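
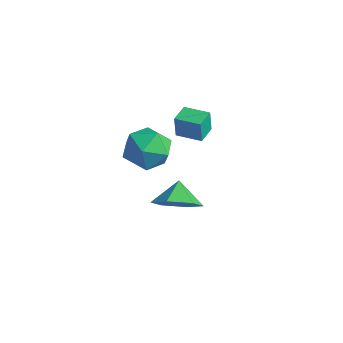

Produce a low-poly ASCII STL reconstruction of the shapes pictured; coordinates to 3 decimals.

solid 
facet normal 0.503 -0.585 -0.636
outer loop
vertex 3.78 -3.778 3.56
vertex 2.932 -3.838 2.944
vertex 3.635 -3.072 2.796
endloop
endfacet
facet normal 0.345 0.721 0.601
outer loop
vertex 3.78 -3.778 3.56
vertex 3.635 -3.072 2.796
vertex 2.368 -3.182 3.656
endloop
endfacet
facet normal 0.503 -0.585 -0.637
outer loop
vertex 3.635 -3.072 2.796
vertex 2.932 -3.838 2.944
vertex 2.787 -3.131 2.18
endloop
endfacet
facet normal -0.078 0.997 0.012
outer loop
vertex 3.635 -3.072 2.796
vertex 2.787 -3.131 2.18
vertex 2.368 -3.182 3.656
endloop
endfacet
facet normal 0.503 -0.585 -0.637
outer loop
vertex 2.787 -3.131 2.18
vertex 2.932 -3.838 2.944
vertex 2.084 -3.897 2.328
endloop
endfacet
facet normal -0.741 0.644 -0.188
outer loop
vertex 2.787 -3.131 2.18
vertex 2.084 -3.897 2.328
vertex 2.368 -3.182 3.656
endloop
endfacet
facet normal 0.503 -0.585 -0.636
outer loop
vertex 2.084 -3.897 2.328
vertex 2.932 -3.838 2.944
vertex 2.228 -4.603 3.091
endloop
endfacet
facet normal -0.980 0.017 0.200
outer loop
vertex 2.084 -3.897 2.328
vertex 2.228 -4.603 3.091
vertex 2.368 -3.182 3.656
endloop
endfacet
facet normal 0.503 -0.585 -0.637
outer loop
vertex 2.228 -4.603 3.091
vertex 2.932 -3.838 2.944
vertex 3.077 -4.544 3.707
endloop
endfacet
facet normal -0.555 -0.259 0.790
outer loop
vertex 2.228 -4.603 3.091
vertex 3.077 -4.544 3.707
vertex 2.368 -3.182 3.656
endloop
endfacet
facet normal 0.504 -0.584 -0.636
outer loop
vertex 3.077 -4.544 3.707
vertex 2.932 -3.838 2.944
vertex 3.78 -3.778 3.56
endloop
endfacet
facet normal 0.106 0.092 0.990
outer loop
vertex 3.077 -4.544 3.707
vertex 3.78 -3.778 3.56
vertex 2.368 -3.182 3.656
endloop
endfacet
facet normal -0.024 0.784 0.621
outer loop
vertex -1.659 0.269 1.421
vertex -2.73 -0.099 1.844
vertex -1.709 -0.482 2.367
endloop
endfacet
facet normal 0.647 0.580 0.495
outer loop
vertex -1.659 0.269 1.421
vertex -1.709 -0.482 2.367
vertex -0.887 -0.658 1.498
endloop
endfacet
facet normal 0.760 0.615 -0.209
outer loop
vertex -1.659 0.269 1.421
vertex -0.887 -0.658 1.498
vertex -1.4 -0.385 0.438
endloop
endfacet
facet normal 0.158 0.841 -0.518
outer loop
vertex -1.659 0.269 1.421
vertex -1.4 -0.385 0.438
vertex -2.539 -0.04 0.651
endloop
endfacet
facet normal -0.327 0.945 -0.006
outer loop
vertex -1.659 0.269 1.421
vertex -2.539 -0.04 0.651
vertex -2.73 -0.099 1.844
endloop
endfacet
facet normal 0.712 -0.102 0.694
outer loop
vertex -0.887 -0.658 1.498
vertex -1.709 -0.482 2.367
vertex -1.481 -1.6 1.969
endloop
endfacet
facet normal -0.375 0.227 0.899
outer loop
vertex -1.709 -0.482 2.367
vertex -2.73 -0.099 1.844
vertex -2.62 -1.255 2.182
endloop
endfacet
facet normal -0.865 0.488 -0.114
outer loop
vertex -2.73 -0.099 1.844
vertex -2.539 -0.04 0.651
vertex -3.133 -0.982 1.122
endloop
endfacet
facet normal -0.080 0.320 -0.944
outer loop
vertex -2.539 -0.04 0.651
vertex -1.4 -0.385 0.438
vertex -2.311 -1.158 0.253
endloop
endfacet
facet normal 0.895 -0.045 -0.445
outer loop
vertex -1.4 -0.385 0.438
vertex -0.887 -0.658 1.498
vertex -1.29 -1.541 0.776
endloop
endfacet
facet normal -0.158 -0.841 0.518
outer loop
vertex -2.361 -1.909 1.199
vertex -1.481 -1.6 1.969
vertex -2.62 -1.255 2.182
endloop
endfacet
facet normal -0.760 -0.615 0.209
outer loop
vertex -2.361 -1.909 1.199
vertex -2.62 -1.255 2.182
vertex -3.133 -0.982 1.122
endloop
endfacet
facet normal -0.647 -0.580 -0.495
outer loop
vertex -2.361 -1.909 1.199
vertex -3.133 -0.982 1.122
vertex -2.311 -1.158 0.253
endloop
endfacet
facet normal 0.024 -0.784 -0.621
outer loop
vertex -2.361 -1.909 1.199
vertex -2.311 -1.158 0.253
vertex -1.29 -1.541 0.776
endloop
endfacet
facet normal 0.327 -0.945 0.006
outer loop
vertex -2.361 -1.909 1.199
vertex -1.29 -1.541 0.776
vertex -1.481 -1.6 1.969
endloop
endfacet
facet normal 0.080 -0.320 0.944
outer loop
vertex -2.62 -1.255 2.182
vertex -1.481 -1.6 1.969
vertex -1.709 -0.482 2.367
endloop
endfacet
facet normal -0.895 0.045 0.445
outer loop
vertex -3.133 -0.982 1.122
vertex -2.62 -1.255 2.182
vertex -2.73 -0.099 1.844
endloop
endfacet
facet normal -0.712 0.102 -0.694
outer loop
vertex -2.311 -1.158 0.253
vertex -3.133 -0.982 1.122
vertex -2.539 -0.04 0.651
endloop
endfacet
facet normal 0.375 -0.227 -0.899
outer loop
vertex -1.29 -1.541 0.776
vertex -2.311 -1.158 0.253
vertex -1.4 -0.385 0.438
endloop
endfacet
facet normal 0.865 -0.488 0.114
outer loop
vertex -1.481 -1.6 1.969
vertex -1.29 -1.541 0.776
vertex -0.887 -0.658 1.498
endloop
endfacet
facet normal -0.934 -0.354 -0.055
outer loop
vertex -1.689 0.463 2.749
vertex -2.038 1.379 2.772
vertex -1.641 0.509 1.641
endloop
endfacet
facet normal 0.356 -0.934 -0.023
outer loop
vertex -0.502 0.941 1.708
vertex -1.689 0.463 2.749
vertex -1.641 0.509 1.641
endloop
endfacet
facet normal -0.933 -0.355 -0.055
outer loop
vertex -1.641 0.509 1.641
vertex -2.038 1.379 2.772
vertex -1.99 1.424 1.664
endloop
endfacet
facet normal 0.043 0.041 -0.998
outer loop
vertex -1.99 1.424 1.664
vertex -0.502 0.941 1.708
vertex -1.641 0.509 1.641
endloop
endfacet
facet normal -0.043 -0.041 0.998
outer loop
vertex -1.689 0.463 2.749
vertex -0.899 1.811 2.839
vertex -2.038 1.379 2.772
endloop
endfacet
facet normal 0.356 -0.934 -0.022
outer loop
vertex -0.55 0.896 2.816
vertex -1.689 0.463 2.749
vertex -0.502 0.941 1.708
endloop
endfacet
facet normal -0.043 -0.041 0.998
outer loop
vertex -0.55 0.896 2.816
vertex -0.899 1.811 2.839
vertex -1.689 0.463 2.749
endloop
endfacet
facet normal -0.356 0.934 0.023
outer loop
vertex -2.038 1.379 2.772
vertex -0.899 1.811 2.839
vertex -1.99 1.424 1.664
endloop
endfacet
facet normal 0.043 0.041 -0.998
outer loop
vertex -0.851 1.857 1.731
vertex -0.502 0.941 1.708
vertex -1.99 1.424 1.664
endloop
endfacet
facet normal -0.356 0.934 0.023
outer loop
vertex -1.99 1.424 1.664
vertex -0.899 1.811 2.839
vertex -0.851 1.857 1.731
endloop
endfacet
facet normal 0.934 0.354 0.055
outer loop
vertex -0.851 1.857 1.731
vertex -0.55 0.896 2.816
vertex -0.502 0.941 1.708
endloop
endfacet
facet normal 0.933 0.355 0.055
outer loop
vertex -0.899 1.811 2.839
vertex -0.55 0.896 2.816
vertex -0.851 1.857 1.731
endloop
endfacet

endsolid


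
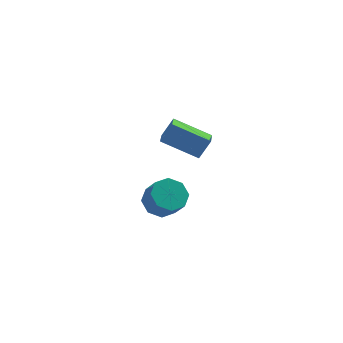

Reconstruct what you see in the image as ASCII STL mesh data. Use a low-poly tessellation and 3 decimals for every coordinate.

solid 
facet normal -0.516 -0.110 -0.849
outer loop
vertex 1.84 -1.97 1.669
vertex 0.175 -1.136 2.573
vertex 2.111 -1.134 1.396
endloop
endfacet
facet normal 0.804 -0.403 -0.437
outer loop
vertex 2.725 -1.004 2.407
vertex 1.84 -1.97 1.669
vertex 2.111 -1.134 1.396
endloop
endfacet
facet normal -0.516 -0.110 -0.849
outer loop
vertex 2.111 -1.134 1.396
vertex 0.175 -1.136 2.573
vertex 0.446 -0.3 2.3
endloop
endfacet
facet normal 0.295 0.909 -0.296
outer loop
vertex 0.446 -0.3 2.3
vertex 2.725 -1.004 2.407
vertex 2.111 -1.134 1.396
endloop
endfacet
facet normal -0.295 -0.909 0.296
outer loop
vertex 1.84 -1.97 1.669
vertex 0.789 -1.006 3.584
vertex 0.175 -1.136 2.573
endloop
endfacet
facet normal 0.804 -0.403 -0.437
outer loop
vertex 2.454 -1.84 2.68
vertex 1.84 -1.97 1.669
vertex 2.725 -1.004 2.407
endloop
endfacet
facet normal -0.295 -0.909 0.296
outer loop
vertex 2.454 -1.84 2.68
vertex 0.789 -1.006 3.584
vertex 1.84 -1.97 1.669
endloop
endfacet
facet normal -0.804 0.403 0.437
outer loop
vertex 0.175 -1.136 2.573
vertex 0.789 -1.006 3.584
vertex 0.446 -0.3 2.3
endloop
endfacet
facet normal 0.295 0.909 -0.296
outer loop
vertex 1.06 -0.17 3.311
vertex 2.725 -1.004 2.407
vertex 0.446 -0.3 2.3
endloop
endfacet
facet normal -0.804 0.403 0.437
outer loop
vertex 0.446 -0.3 2.3
vertex 0.789 -1.006 3.584
vertex 1.06 -0.17 3.311
endloop
endfacet
facet normal 0.516 0.110 0.849
outer loop
vertex 1.06 -0.17 3.311
vertex 2.454 -1.84 2.68
vertex 2.725 -1.004 2.407
endloop
endfacet
facet normal 0.516 0.110 0.849
outer loop
vertex 0.789 -1.006 3.584
vertex 2.454 -1.84 2.68
vertex 1.06 -0.17 3.311
endloop
endfacet
facet normal -0.222 0.554 -0.802
outer loop
vertex 1.497 1.779 -3.735
vertex 0.718 1.169 -3.94
vertex 0.842 2.01 -3.394
endloop
endfacet
facet normal 0.484 0.777 0.403
outer loop
vertex 1.497 1.779 -3.735
vertex 0.842 2.01 -3.394
vertex 1.801 1.02 -2.636
endloop
endfacet
facet normal 0.485 0.777 0.401
outer loop
vertex 1.801 1.02 -2.636
vertex 0.842 2.01 -3.394
vertex 1.147 1.252 -2.295
endloop
endfacet
facet normal 0.222 -0.553 0.803
outer loop
vertex 1.801 1.02 -2.636
vertex 1.147 1.252 -2.295
vertex 1.022 0.411 -2.84
endloop
endfacet
facet normal -0.222 0.554 -0.803
outer loop
vertex 0.842 2.01 -3.394
vertex 0.718 1.169 -3.94
vertex 0.115 1.749 -3.373
endloop
endfacet
facet normal -0.256 0.761 0.596
outer loop
vertex 0.842 2.01 -3.394
vertex 0.115 1.749 -3.373
vertex 1.147 1.252 -2.295
endloop
endfacet
facet normal -0.256 0.761 0.596
outer loop
vertex 1.147 1.252 -2.295
vertex 0.115 1.749 -3.373
vertex 0.42 0.991 -2.274
endloop
endfacet
facet normal 0.222 -0.553 0.803
outer loop
vertex 1.147 1.252 -2.295
vertex 0.42 0.991 -2.274
vertex 1.022 0.411 -2.84
endloop
endfacet
facet normal -0.222 0.554 -0.803
outer loop
vertex 0.115 1.749 -3.373
vertex 0.718 1.169 -3.94
vertex -0.259 1.148 -3.684
endloop
endfacet
facet normal -0.846 0.299 0.441
outer loop
vertex 0.115 1.749 -3.373
vertex -0.259 1.148 -3.684
vertex 0.42 0.991 -2.274
endloop
endfacet
facet normal -0.846 0.300 0.441
outer loop
vertex 0.42 0.991 -2.274
vertex -0.259 1.148 -3.684
vertex 0.045 0.39 -2.584
endloop
endfacet
facet normal 0.222 -0.553 0.803
outer loop
vertex 0.42 0.991 -2.274
vertex 0.045 0.39 -2.584
vertex 1.022 0.411 -2.84
endloop
endfacet
facet normal -0.222 0.553 -0.803
outer loop
vertex -0.259 1.148 -3.684
vertex 0.718 1.169 -3.94
vertex -0.061 0.56 -4.144
endloop
endfacet
facet normal -0.941 -0.338 0.027
outer loop
vertex -0.259 1.148 -3.684
vertex -0.061 0.56 -4.144
vertex 0.045 0.39 -2.584
endloop
endfacet
facet normal -0.941 -0.338 0.027
outer loop
vertex 0.045 0.39 -2.584
vertex -0.061 0.56 -4.144
vertex 0.243 -0.199 -3.045
endloop
endfacet
facet normal 0.222 -0.554 0.803
outer loop
vertex 0.045 0.39 -2.584
vertex 0.243 -0.199 -3.045
vertex 1.022 0.411 -2.84
endloop
endfacet
facet normal -0.222 0.553 -0.803
outer loop
vertex -0.061 0.56 -4.144
vertex 0.718 1.169 -3.94
vertex 0.593 0.328 -4.485
endloop
endfacet
facet normal -0.485 -0.777 -0.402
outer loop
vertex -0.061 0.56 -4.144
vertex 0.593 0.328 -4.485
vertex 0.243 -0.199 -3.045
endloop
endfacet
facet normal -0.484 -0.778 -0.402
outer loop
vertex 0.243 -0.199 -3.045
vertex 0.593 0.328 -4.485
vertex 0.898 -0.43 -3.386
endloop
endfacet
facet normal 0.222 -0.554 0.802
outer loop
vertex 0.243 -0.199 -3.045
vertex 0.898 -0.43 -3.386
vertex 1.022 0.411 -2.84
endloop
endfacet
facet normal -0.222 0.553 -0.803
outer loop
vertex 0.593 0.328 -4.485
vertex 0.718 1.169 -3.94
vertex 1.32 0.589 -4.506
endloop
endfacet
facet normal 0.256 -0.761 -0.596
outer loop
vertex 0.593 0.328 -4.485
vertex 1.32 0.589 -4.506
vertex 0.898 -0.43 -3.386
endloop
endfacet
facet normal 0.256 -0.761 -0.596
outer loop
vertex 0.898 -0.43 -3.386
vertex 1.32 0.589 -4.506
vertex 1.625 -0.169 -3.407
endloop
endfacet
facet normal 0.222 -0.554 0.803
outer loop
vertex 0.898 -0.43 -3.386
vertex 1.625 -0.169 -3.407
vertex 1.022 0.411 -2.84
endloop
endfacet
facet normal -0.222 0.553 -0.803
outer loop
vertex 1.32 0.589 -4.506
vertex 0.718 1.169 -3.94
vertex 1.695 1.19 -4.196
endloop
endfacet
facet normal 0.846 -0.300 -0.442
outer loop
vertex 1.32 0.589 -4.506
vertex 1.695 1.19 -4.196
vertex 1.625 -0.169 -3.407
endloop
endfacet
facet normal 0.847 -0.299 -0.440
outer loop
vertex 1.625 -0.169 -3.407
vertex 1.695 1.19 -4.196
vertex 1.999 0.432 -3.096
endloop
endfacet
facet normal 0.222 -0.554 0.803
outer loop
vertex 1.625 -0.169 -3.407
vertex 1.999 0.432 -3.096
vertex 1.022 0.411 -2.84
endloop
endfacet
facet normal -0.222 0.554 -0.803
outer loop
vertex 1.695 1.19 -4.196
vertex 0.718 1.169 -3.94
vertex 1.497 1.779 -3.735
endloop
endfacet
facet normal 0.941 0.338 -0.027
outer loop
vertex 1.695 1.19 -4.196
vertex 1.497 1.779 -3.735
vertex 1.999 0.432 -3.096
endloop
endfacet
facet normal 0.941 0.338 -0.027
outer loop
vertex 1.999 0.432 -3.096
vertex 1.497 1.779 -3.735
vertex 1.801 1.02 -2.636
endloop
endfacet
facet normal 0.222 -0.553 0.803
outer loop
vertex 1.999 0.432 -3.096
vertex 1.801 1.02 -2.636
vertex 1.022 0.411 -2.84
endloop
endfacet

endsolid


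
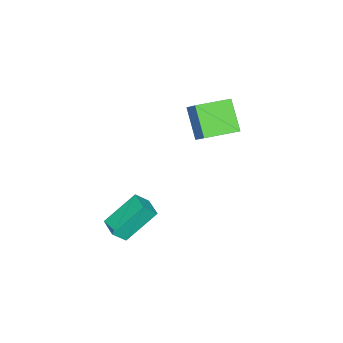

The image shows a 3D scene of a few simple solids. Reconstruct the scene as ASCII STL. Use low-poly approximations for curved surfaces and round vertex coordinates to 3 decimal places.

solid 
facet normal -0.501 0.461 -0.733
outer loop
vertex 0.458 2.619 -1.936
vertex 1.053 3.281 -1.926
vertex 1.421 1.772 -3.127
endloop
endfacet
facet normal -0.668 -0.744 -0.011
outer loop
vertex 1.827 1.399 -2.534
vertex 0.458 2.619 -1.936
vertex 1.421 1.772 -3.127
endloop
endfacet
facet normal -0.501 0.461 -0.733
outer loop
vertex 1.421 1.772 -3.127
vertex 1.053 3.281 -1.926
vertex 2.016 2.434 -3.117
endloop
endfacet
facet normal 0.550 -0.484 -0.681
outer loop
vertex 2.016 2.434 -3.117
vertex 1.827 1.399 -2.534
vertex 1.421 1.772 -3.127
endloop
endfacet
facet normal -0.550 0.484 0.681
outer loop
vertex 0.458 2.619 -1.936
vertex 1.459 2.908 -1.333
vertex 1.053 3.281 -1.926
endloop
endfacet
facet normal -0.668 -0.744 -0.011
outer loop
vertex 0.864 2.246 -1.343
vertex 0.458 2.619 -1.936
vertex 1.827 1.399 -2.534
endloop
endfacet
facet normal -0.550 0.484 0.681
outer loop
vertex 0.864 2.246 -1.343
vertex 1.459 2.908 -1.333
vertex 0.458 2.619 -1.936
endloop
endfacet
facet normal 0.668 0.744 0.011
outer loop
vertex 1.053 3.281 -1.926
vertex 1.459 2.908 -1.333
vertex 2.016 2.434 -3.117
endloop
endfacet
facet normal 0.550 -0.484 -0.681
outer loop
vertex 2.422 2.061 -2.524
vertex 1.827 1.399 -2.534
vertex 2.016 2.434 -3.117
endloop
endfacet
facet normal 0.668 0.744 0.011
outer loop
vertex 2.016 2.434 -3.117
vertex 1.459 2.908 -1.333
vertex 2.422 2.061 -2.524
endloop
endfacet
facet normal 0.501 -0.461 0.733
outer loop
vertex 2.422 2.061 -2.524
vertex 0.864 2.246 -1.343
vertex 1.827 1.399 -2.534
endloop
endfacet
facet normal 0.501 -0.461 0.733
outer loop
vertex 1.459 2.908 -1.333
vertex 0.864 2.246 -1.343
vertex 2.422 2.061 -2.524
endloop
endfacet
facet normal -0.746 0.663 -0.059
outer loop
vertex -3.978 3.608 1.039
vertex -3.517 4.189 1.74
vertex -3.23 4.352 -0.069
endloop
endfacet
facet normal -0.451 -0.569 -0.687
outer loop
vertex -2.103 3.351 0.02
vertex -3.978 3.608 1.039
vertex -3.23 4.352 -0.069
endloop
endfacet
facet normal -0.746 0.663 -0.059
outer loop
vertex -3.23 4.352 -0.069
vertex -3.517 4.189 1.74
vertex -2.769 4.933 0.632
endloop
endfacet
facet normal 0.489 0.486 -0.724
outer loop
vertex -2.769 4.933 0.632
vertex -2.103 3.351 0.02
vertex -3.23 4.352 -0.069
endloop
endfacet
facet normal -0.489 -0.486 0.724
outer loop
vertex -3.978 3.608 1.039
vertex -2.39 3.188 1.829
vertex -3.517 4.189 1.74
endloop
endfacet
facet normal -0.451 -0.569 -0.687
outer loop
vertex -2.851 2.607 1.128
vertex -3.978 3.608 1.039
vertex -2.103 3.351 0.02
endloop
endfacet
facet normal -0.489 -0.486 0.724
outer loop
vertex -2.851 2.607 1.128
vertex -2.39 3.188 1.829
vertex -3.978 3.608 1.039
endloop
endfacet
facet normal 0.451 0.569 0.687
outer loop
vertex -3.517 4.189 1.74
vertex -2.39 3.188 1.829
vertex -2.769 4.933 0.632
endloop
endfacet
facet normal 0.489 0.486 -0.724
outer loop
vertex -1.642 3.932 0.721
vertex -2.103 3.351 0.02
vertex -2.769 4.933 0.632
endloop
endfacet
facet normal 0.451 0.569 0.687
outer loop
vertex -2.769 4.933 0.632
vertex -2.39 3.188 1.829
vertex -1.642 3.932 0.721
endloop
endfacet
facet normal 0.746 -0.663 0.059
outer loop
vertex -1.642 3.932 0.721
vertex -2.851 2.607 1.128
vertex -2.103 3.351 0.02
endloop
endfacet
facet normal 0.746 -0.663 0.059
outer loop
vertex -2.39 3.188 1.829
vertex -2.851 2.607 1.128
vertex -1.642 3.932 0.721
endloop
endfacet

endsolid


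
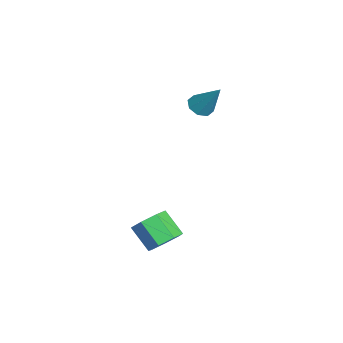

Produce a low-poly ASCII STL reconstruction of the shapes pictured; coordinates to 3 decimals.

solid 
facet normal -0.436 -0.424 -0.794
outer loop
vertex 0.061 1.613 1.734
vertex -0.23 2.038 1.667
vertex 0.235 1.88 1.496
endloop
endfacet
facet normal 0.885 -0.440 0.153
outer loop
vertex 0.061 1.613 1.734
vertex 0.235 1.88 1.496
vertex 0.39 2.642 2.793
endloop
endfacet
facet normal -0.436 -0.426 -0.793
outer loop
vertex 0.235 1.88 1.496
vertex -0.23 2.038 1.667
vertex 0.136 2.24 1.357
endloop
endfacet
facet normal 0.959 0.179 -0.220
outer loop
vertex 0.235 1.88 1.496
vertex 0.136 2.24 1.357
vertex 0.39 2.642 2.793
endloop
endfacet
facet normal -0.437 -0.425 -0.793
outer loop
vertex 0.136 2.24 1.357
vertex -0.23 2.038 1.667
vertex -0.177 2.482 1.4
endloop
endfacet
facet normal 0.553 0.772 -0.314
outer loop
vertex 0.136 2.24 1.357
vertex -0.177 2.482 1.4
vertex 0.39 2.642 2.793
endloop
endfacet
facet normal -0.437 -0.425 -0.793
outer loop
vertex -0.177 2.482 1.4
vertex -0.23 2.038 1.667
vertex -0.522 2.464 1.6
endloop
endfacet
facet normal -0.095 0.993 -0.075
outer loop
vertex -0.177 2.482 1.4
vertex -0.522 2.464 1.6
vertex 0.39 2.642 2.793
endloop
endfacet
facet normal -0.436 -0.424 -0.794
outer loop
vertex -0.522 2.464 1.6
vertex -0.23 2.038 1.667
vertex -0.695 2.196 1.838
endloop
endfacet
facet normal -0.607 0.710 0.358
outer loop
vertex -0.522 2.464 1.6
vertex -0.695 2.196 1.838
vertex 0.39 2.642 2.793
endloop
endfacet
facet normal -0.436 -0.427 -0.792
outer loop
vertex -0.695 2.196 1.838
vertex -0.23 2.038 1.667
vertex -0.596 1.837 1.977
endloop
endfacet
facet normal -0.679 0.094 0.728
outer loop
vertex -0.695 2.196 1.838
vertex -0.596 1.837 1.977
vertex 0.39 2.642 2.793
endloop
endfacet
facet normal -0.438 -0.425 -0.792
outer loop
vertex -0.596 1.837 1.977
vertex -0.23 2.038 1.667
vertex -0.283 1.595 1.934
endloop
endfacet
facet normal -0.273 -0.499 0.822
outer loop
vertex -0.596 1.837 1.977
vertex -0.283 1.595 1.934
vertex 0.39 2.642 2.793
endloop
endfacet
facet normal -0.438 -0.425 -0.792
outer loop
vertex -0.283 1.595 1.934
vertex -0.23 2.038 1.667
vertex 0.061 1.613 1.734
endloop
endfacet
facet normal 0.377 -0.720 0.583
outer loop
vertex -0.283 1.595 1.934
vertex 0.061 1.613 1.734
vertex 0.39 2.642 2.793
endloop
endfacet
facet normal 0.566 0.478 -0.672
outer loop
vertex 4.479 0.209 -2.075
vertex 3.921 0.483 -2.35
vertex 4.31 0.727 -1.849
endloop
endfacet
facet normal 0.774 -0.024 0.633
outer loop
vertex 4.479 0.209 -2.075
vertex 4.31 0.727 -1.849
vertex 3.858 -0.317 -1.335
endloop
endfacet
facet normal 0.774 -0.024 0.633
outer loop
vertex 3.858 -0.317 -1.335
vertex 4.31 0.727 -1.849
vertex 3.689 0.201 -1.109
endloop
endfacet
facet normal -0.565 -0.478 0.673
outer loop
vertex 3.858 -0.317 -1.335
vertex 3.689 0.201 -1.109
vertex 3.299 -0.043 -1.61
endloop
endfacet
facet normal 0.565 0.478 -0.672
outer loop
vertex 4.31 0.727 -1.849
vertex 3.921 0.483 -2.35
vertex 3.848 1.061 -2.0
endloop
endfacet
facet normal 0.259 0.672 0.694
outer loop
vertex 4.31 0.727 -1.849
vertex 3.848 1.061 -2.0
vertex 3.689 0.201 -1.109
endloop
endfacet
facet normal 0.259 0.671 0.694
outer loop
vertex 3.689 0.201 -1.109
vertex 3.848 1.061 -2.0
vertex 3.226 0.536 -1.26
endloop
endfacet
facet normal -0.565 -0.478 0.673
outer loop
vertex 3.689 0.201 -1.109
vertex 3.226 0.536 -1.26
vertex 3.299 -0.043 -1.61
endloop
endfacet
facet normal 0.565 0.478 -0.672
outer loop
vertex 3.848 1.061 -2.0
vertex 3.921 0.483 -2.35
vertex 3.441 0.96 -2.414
endloop
endfacet
facet normal -0.451 0.862 0.233
outer loop
vertex 3.848 1.061 -2.0
vertex 3.441 0.96 -2.414
vertex 3.226 0.536 -1.26
endloop
endfacet
facet normal -0.452 0.861 0.232
outer loop
vertex 3.226 0.536 -1.26
vertex 3.441 0.96 -2.414
vertex 2.819 0.434 -1.675
endloop
endfacet
facet normal -0.566 -0.478 0.672
outer loop
vertex 3.226 0.536 -1.26
vertex 2.819 0.434 -1.675
vertex 3.299 -0.043 -1.61
endloop
endfacet
facet normal 0.565 0.478 -0.673
outer loop
vertex 3.441 0.96 -2.414
vertex 3.921 0.483 -2.35
vertex 3.395 0.499 -2.78
endloop
endfacet
facet normal -0.821 0.403 -0.404
outer loop
vertex 3.441 0.96 -2.414
vertex 3.395 0.499 -2.78
vertex 2.819 0.434 -1.675
endloop
endfacet
facet normal -0.821 0.404 -0.404
outer loop
vertex 2.819 0.434 -1.675
vertex 3.395 0.499 -2.78
vertex 2.773 -0.026 -2.041
endloop
endfacet
facet normal -0.566 -0.478 0.672
outer loop
vertex 2.819 0.434 -1.675
vertex 2.773 -0.026 -2.041
vertex 3.299 -0.043 -1.61
endloop
endfacet
facet normal 0.565 0.478 -0.673
outer loop
vertex 3.395 0.499 -2.78
vertex 3.921 0.483 -2.35
vertex 3.745 0.026 -2.822
endloop
endfacet
facet normal -0.573 -0.359 -0.737
outer loop
vertex 3.395 0.499 -2.78
vertex 3.745 0.026 -2.822
vertex 2.773 -0.026 -2.041
endloop
endfacet
facet normal -0.573 -0.360 -0.737
outer loop
vertex 2.773 -0.026 -2.041
vertex 3.745 0.026 -2.822
vertex 3.123 -0.499 -2.082
endloop
endfacet
facet normal -0.566 -0.477 0.672
outer loop
vertex 2.773 -0.026 -2.041
vertex 3.123 -0.499 -2.082
vertex 3.299 -0.043 -1.61
endloop
endfacet
facet normal 0.565 0.477 -0.673
outer loop
vertex 3.745 0.026 -2.822
vertex 3.921 0.483 -2.35
vertex 4.228 -0.103 -2.508
endloop
endfacet
facet normal 0.107 -0.851 -0.514
outer loop
vertex 3.745 0.026 -2.822
vertex 4.228 -0.103 -2.508
vertex 3.123 -0.499 -2.082
endloop
endfacet
facet normal 0.106 -0.850 -0.516
outer loop
vertex 3.123 -0.499 -2.082
vertex 4.228 -0.103 -2.508
vertex 3.606 -0.629 -1.769
endloop
endfacet
facet normal -0.565 -0.478 0.673
outer loop
vertex 3.123 -0.499 -2.082
vertex 3.606 -0.629 -1.769
vertex 3.299 -0.043 -1.61
endloop
endfacet
facet normal 0.566 0.478 -0.672
outer loop
vertex 4.228 -0.103 -2.508
vertex 3.921 0.483 -2.35
vertex 4.479 0.209 -2.075
endloop
endfacet
facet normal 0.707 -0.701 0.096
outer loop
vertex 4.228 -0.103 -2.508
vertex 4.479 0.209 -2.075
vertex 3.606 -0.629 -1.769
endloop
endfacet
facet normal 0.706 -0.702 0.094
outer loop
vertex 3.606 -0.629 -1.769
vertex 4.479 0.209 -2.075
vertex 3.858 -0.317 -1.335
endloop
endfacet
facet normal -0.565 -0.478 0.672
outer loop
vertex 3.606 -0.629 -1.769
vertex 3.858 -0.317 -1.335
vertex 3.299 -0.043 -1.61
endloop
endfacet

endsolid


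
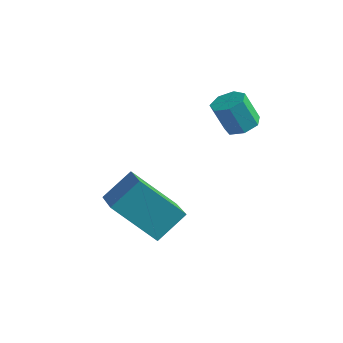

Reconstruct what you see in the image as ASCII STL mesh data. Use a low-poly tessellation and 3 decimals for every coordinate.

solid 
facet normal 0.367 0.181 -0.913
outer loop
vertex -0.28 -0.475 3.041
vertex -0.628 0.024 3.0
vertex -0.06 -0.027 3.218
endloop
endfacet
facet normal 0.832 -0.502 0.235
outer loop
vertex -0.28 -0.475 3.041
vertex -0.06 -0.027 3.218
vertex -0.705 -0.684 4.1
endloop
endfacet
facet normal 0.832 -0.502 0.235
outer loop
vertex -0.705 -0.684 4.1
vertex -0.06 -0.027 3.218
vertex -0.485 -0.236 4.277
endloop
endfacet
facet normal -0.366 -0.181 0.913
outer loop
vertex -0.705 -0.684 4.1
vertex -0.485 -0.236 4.277
vertex -1.052 -0.184 4.06
endloop
endfacet
facet normal 0.367 0.180 -0.913
outer loop
vertex -0.06 -0.027 3.218
vertex -0.628 0.024 3.0
vertex -0.267 0.46 3.231
endloop
endfacet
facet normal 0.844 0.348 0.408
outer loop
vertex -0.06 -0.027 3.218
vertex -0.267 0.46 3.231
vertex -0.485 -0.236 4.277
endloop
endfacet
facet normal 0.844 0.348 0.408
outer loop
vertex -0.485 -0.236 4.277
vertex -0.267 0.46 3.231
vertex -0.692 0.251 4.29
endloop
endfacet
facet normal -0.366 -0.180 0.913
outer loop
vertex -0.485 -0.236 4.277
vertex -0.692 0.251 4.29
vertex -1.052 -0.184 4.06
endloop
endfacet
facet normal 0.367 0.180 -0.913
outer loop
vertex -0.267 0.46 3.231
vertex -0.628 0.024 3.0
vertex -0.746 0.619 3.07
endloop
endfacet
facet normal 0.219 0.937 0.273
outer loop
vertex -0.267 0.46 3.231
vertex -0.746 0.619 3.07
vertex -0.692 0.251 4.29
endloop
endfacet
facet normal 0.219 0.937 0.273
outer loop
vertex -0.692 0.251 4.29
vertex -0.746 0.619 3.07
vertex -1.171 0.41 4.129
endloop
endfacet
facet normal -0.366 -0.179 0.913
outer loop
vertex -0.692 0.251 4.29
vertex -1.171 0.41 4.129
vertex -1.052 -0.184 4.06
endloop
endfacet
facet normal 0.365 0.180 -0.913
outer loop
vertex -0.746 0.619 3.07
vertex -0.628 0.024 3.0
vertex -1.136 0.33 2.857
endloop
endfacet
facet normal -0.570 0.819 -0.067
outer loop
vertex -0.746 0.619 3.07
vertex -1.136 0.33 2.857
vertex -1.171 0.41 4.129
endloop
endfacet
facet normal -0.570 0.819 -0.067
outer loop
vertex -1.171 0.41 4.129
vertex -1.136 0.33 2.857
vertex -1.56 0.122 3.916
endloop
endfacet
facet normal -0.367 -0.180 0.913
outer loop
vertex -1.171 0.41 4.129
vertex -1.56 0.122 3.916
vertex -1.052 -0.184 4.06
endloop
endfacet
facet normal 0.366 0.180 -0.913
outer loop
vertex -1.136 0.33 2.857
vertex -0.628 0.024 3.0
vertex -1.143 -0.188 2.752
endloop
endfacet
facet normal -0.931 0.085 -0.356
outer loop
vertex -1.136 0.33 2.857
vertex -1.143 -0.188 2.752
vertex -1.56 0.122 3.916
endloop
endfacet
facet normal -0.931 0.085 -0.356
outer loop
vertex -1.56 0.122 3.916
vertex -1.143 -0.188 2.752
vertex -1.567 -0.397 3.811
endloop
endfacet
facet normal -0.367 -0.180 0.913
outer loop
vertex -1.56 0.122 3.916
vertex -1.567 -0.397 3.811
vertex -1.052 -0.184 4.06
endloop
endfacet
facet normal 0.366 0.180 -0.913
outer loop
vertex -1.143 -0.188 2.752
vertex -0.628 0.024 3.0
vertex -0.762 -0.547 2.834
endloop
endfacet
facet normal -0.591 -0.713 -0.377
outer loop
vertex -1.143 -0.188 2.752
vertex -0.762 -0.547 2.834
vertex -1.567 -0.397 3.811
endloop
endfacet
facet normal -0.591 -0.713 -0.377
outer loop
vertex -1.567 -0.397 3.811
vertex -0.762 -0.547 2.834
vertex -1.186 -0.756 3.893
endloop
endfacet
facet normal -0.367 -0.181 0.913
outer loop
vertex -1.567 -0.397 3.811
vertex -1.186 -0.756 3.893
vertex -1.052 -0.184 4.06
endloop
endfacet
facet normal 0.365 0.180 -0.913
outer loop
vertex -0.762 -0.547 2.834
vertex -0.628 0.024 3.0
vertex -0.28 -0.475 3.041
endloop
endfacet
facet normal 0.195 -0.974 -0.114
outer loop
vertex -0.762 -0.547 2.834
vertex -0.28 -0.475 3.041
vertex -1.186 -0.756 3.893
endloop
endfacet
facet normal 0.195 -0.974 -0.114
outer loop
vertex -1.186 -0.756 3.893
vertex -0.28 -0.475 3.041
vertex -0.705 -0.684 4.1
endloop
endfacet
facet normal -0.366 -0.181 0.913
outer loop
vertex -1.186 -0.756 3.893
vertex -0.705 -0.684 4.1
vertex -1.052 -0.184 4.06
endloop
endfacet
facet normal -0.614 0.677 -0.407
outer loop
vertex -3.149 -2.473 1.42
vertex -1.783 -2.017 0.119
vertex -3.614 -3.38 0.613
endloop
endfacet
facet normal -0.704 -0.235 0.670
outer loop
vertex -2.577 -4.523 1.301
vertex -3.149 -2.473 1.42
vertex -3.614 -3.38 0.613
endloop
endfacet
facet normal -0.614 0.677 -0.407
outer loop
vertex -3.614 -3.38 0.613
vertex -1.783 -2.017 0.119
vertex -2.249 -2.924 -0.687
endloop
endfacet
facet normal -0.358 -0.698 -0.620
outer loop
vertex -2.249 -2.924 -0.687
vertex -2.577 -4.523 1.301
vertex -3.614 -3.38 0.613
endloop
endfacet
facet normal 0.358 0.698 0.620
outer loop
vertex -3.149 -2.473 1.42
vertex -0.746 -3.16 0.807
vertex -1.783 -2.017 0.119
endloop
endfacet
facet normal -0.703 -0.235 0.671
outer loop
vertex -2.111 -3.616 2.107
vertex -3.149 -2.473 1.42
vertex -2.577 -4.523 1.301
endloop
endfacet
facet normal 0.358 0.698 0.620
outer loop
vertex -2.111 -3.616 2.107
vertex -0.746 -3.16 0.807
vertex -3.149 -2.473 1.42
endloop
endfacet
facet normal 0.704 0.235 -0.671
outer loop
vertex -1.783 -2.017 0.119
vertex -0.746 -3.16 0.807
vertex -2.249 -2.924 -0.687
endloop
endfacet
facet normal -0.358 -0.698 -0.620
outer loop
vertex -1.211 -4.067 0.0
vertex -2.577 -4.523 1.301
vertex -2.249 -2.924 -0.687
endloop
endfacet
facet normal 0.703 0.236 -0.670
outer loop
vertex -2.249 -2.924 -0.687
vertex -0.746 -3.16 0.807
vertex -1.211 -4.067 0.0
endloop
endfacet
facet normal 0.613 -0.677 0.407
outer loop
vertex -1.211 -4.067 0.0
vertex -2.111 -3.616 2.107
vertex -2.577 -4.523 1.301
endloop
endfacet
facet normal 0.614 -0.677 0.407
outer loop
vertex -0.746 -3.16 0.807
vertex -2.111 -3.616 2.107
vertex -1.211 -4.067 0.0
endloop
endfacet

endsolid


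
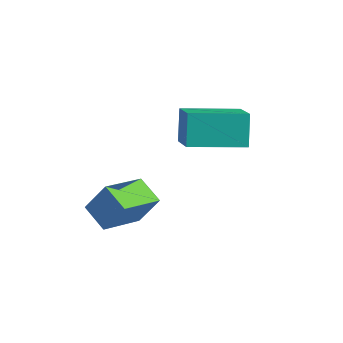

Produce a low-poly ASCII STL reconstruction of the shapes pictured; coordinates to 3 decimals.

solid 
facet normal -0.428 -0.336 -0.839
outer loop
vertex -3.019 -0.816 -2.137
vertex -2.737 0.78 -2.919
vertex -2.058 -1.159 -2.49
endloop
endfacet
facet normal -0.157 -0.887 0.434
outer loop
vertex -1.523 -0.74 -1.441
vertex -3.019 -0.816 -2.137
vertex -2.058 -1.159 -2.49
endloop
endfacet
facet normal -0.428 -0.335 -0.839
outer loop
vertex -2.058 -1.159 -2.49
vertex -2.737 0.78 -2.919
vertex -1.775 0.437 -3.272
endloop
endfacet
facet normal 0.890 -0.318 -0.327
outer loop
vertex -1.775 0.437 -3.272
vertex -1.523 -0.74 -1.441
vertex -2.058 -1.159 -2.49
endloop
endfacet
facet normal -0.890 0.318 0.327
outer loop
vertex -3.019 -0.816 -2.137
vertex -2.202 1.199 -1.87
vertex -2.737 0.78 -2.919
endloop
endfacet
facet normal -0.157 -0.887 0.434
outer loop
vertex -2.485 -0.397 -1.088
vertex -3.019 -0.816 -2.137
vertex -1.523 -0.74 -1.441
endloop
endfacet
facet normal -0.890 0.318 0.326
outer loop
vertex -2.485 -0.397 -1.088
vertex -2.202 1.199 -1.87
vertex -3.019 -0.816 -2.137
endloop
endfacet
facet normal 0.157 0.887 -0.434
outer loop
vertex -2.737 0.78 -2.919
vertex -2.202 1.199 -1.87
vertex -1.775 0.437 -3.272
endloop
endfacet
facet normal 0.890 -0.317 -0.327
outer loop
vertex -1.241 0.856 -2.223
vertex -1.523 -0.74 -1.441
vertex -1.775 0.437 -3.272
endloop
endfacet
facet normal 0.157 0.887 -0.434
outer loop
vertex -1.775 0.437 -3.272
vertex -2.202 1.199 -1.87
vertex -1.241 0.856 -2.223
endloop
endfacet
facet normal 0.428 0.336 0.839
outer loop
vertex -1.241 0.856 -2.223
vertex -2.485 -0.397 -1.088
vertex -1.523 -0.74 -1.441
endloop
endfacet
facet normal 0.428 0.335 0.839
outer loop
vertex -2.202 1.199 -1.87
vertex -2.485 -0.397 -1.088
vertex -1.241 0.856 -2.223
endloop
endfacet
facet normal -0.590 0.575 -0.567
outer loop
vertex -1.837 2.938 0.678
vertex -0.306 4.242 0.409
vertex -1.472 2.295 -0.354
endloop
endfacet
facet normal -0.755 -0.642 0.133
outer loop
vertex -0.634 1.478 0.451
vertex -1.837 2.938 0.678
vertex -1.472 2.295 -0.354
endloop
endfacet
facet normal -0.590 0.575 -0.567
outer loop
vertex -1.472 2.295 -0.354
vertex -0.306 4.242 0.409
vertex 0.06 3.599 -0.624
endloop
endfacet
facet normal 0.288 -0.506 -0.813
outer loop
vertex 0.06 3.599 -0.624
vertex -0.634 1.478 0.451
vertex -1.472 2.295 -0.354
endloop
endfacet
facet normal -0.288 0.506 0.813
outer loop
vertex -1.837 2.938 0.678
vertex 0.532 3.425 1.214
vertex -0.306 4.242 0.409
endloop
endfacet
facet normal -0.755 -0.642 0.133
outer loop
vertex -1.0 2.121 1.484
vertex -1.837 2.938 0.678
vertex -0.634 1.478 0.451
endloop
endfacet
facet normal -0.288 0.507 0.813
outer loop
vertex -1.0 2.121 1.484
vertex 0.532 3.425 1.214
vertex -1.837 2.938 0.678
endloop
endfacet
facet normal 0.754 0.643 -0.133
outer loop
vertex -0.306 4.242 0.409
vertex 0.532 3.425 1.214
vertex 0.06 3.599 -0.624
endloop
endfacet
facet normal 0.288 -0.506 -0.813
outer loop
vertex 0.897 2.782 0.182
vertex -0.634 1.478 0.451
vertex 0.06 3.599 -0.624
endloop
endfacet
facet normal 0.755 0.642 -0.133
outer loop
vertex 0.06 3.599 -0.624
vertex 0.532 3.425 1.214
vertex 0.897 2.782 0.182
endloop
endfacet
facet normal 0.590 -0.575 0.567
outer loop
vertex 0.897 2.782 0.182
vertex -1.0 2.121 1.484
vertex -0.634 1.478 0.451
endloop
endfacet
facet normal 0.590 -0.575 0.567
outer loop
vertex 0.532 3.425 1.214
vertex -1.0 2.121 1.484
vertex 0.897 2.782 0.182
endloop
endfacet

endsolid


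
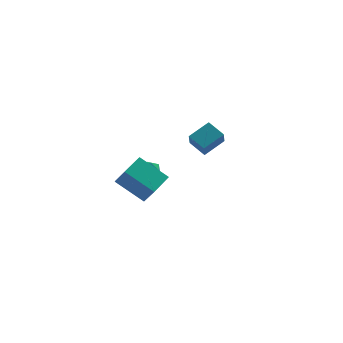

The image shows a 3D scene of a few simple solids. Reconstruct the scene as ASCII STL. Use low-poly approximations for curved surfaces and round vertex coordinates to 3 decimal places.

solid 
facet normal -0.909 -0.132 -0.394
outer loop
vertex 2.74 2.038 -1.026
vertex 2.345 3.236 -0.516
vertex 3.136 2.644 -2.142
endloop
endfacet
facet normal 0.290 -0.880 -0.375
outer loop
vertex 4.655 2.864 -1.484
vertex 2.74 2.038 -1.026
vertex 3.136 2.644 -2.142
endloop
endfacet
facet normal -0.909 -0.132 -0.394
outer loop
vertex 3.136 2.644 -2.142
vertex 2.345 3.236 -0.516
vertex 2.741 3.841 -1.632
endloop
endfacet
facet normal 0.297 0.456 -0.839
outer loop
vertex 2.741 3.841 -1.632
vertex 4.655 2.864 -1.484
vertex 3.136 2.644 -2.142
endloop
endfacet
facet normal -0.298 -0.455 0.839
outer loop
vertex 2.74 2.038 -1.026
vertex 3.864 3.456 0.142
vertex 2.345 3.236 -0.516
endloop
endfacet
facet normal 0.290 -0.881 -0.374
outer loop
vertex 4.259 2.259 -0.368
vertex 2.74 2.038 -1.026
vertex 4.655 2.864 -1.484
endloop
endfacet
facet normal -0.297 -0.456 0.839
outer loop
vertex 4.259 2.259 -0.368
vertex 3.864 3.456 0.142
vertex 2.74 2.038 -1.026
endloop
endfacet
facet normal -0.290 0.881 0.375
outer loop
vertex 2.345 3.236 -0.516
vertex 3.864 3.456 0.142
vertex 2.741 3.841 -1.632
endloop
endfacet
facet normal 0.297 0.455 -0.839
outer loop
vertex 4.26 4.062 -0.974
vertex 4.655 2.864 -1.484
vertex 2.741 3.841 -1.632
endloop
endfacet
facet normal -0.291 0.880 0.375
outer loop
vertex 2.741 3.841 -1.632
vertex 3.864 3.456 0.142
vertex 4.26 4.062 -0.974
endloop
endfacet
facet normal 0.909 0.132 0.394
outer loop
vertex 4.26 4.062 -0.974
vertex 4.259 2.259 -0.368
vertex 4.655 2.864 -1.484
endloop
endfacet
facet normal 0.909 0.132 0.394
outer loop
vertex 3.864 3.456 0.142
vertex 4.259 2.259 -0.368
vertex 4.26 4.062 -0.974
endloop
endfacet
facet normal -0.843 -0.516 -0.151
outer loop
vertex -3.947 -4.299 1.565
vertex -5.056 -2.822 2.704
vertex -4.199 -3.519 0.309
endloop
endfacet
facet normal 0.511 -0.681 -0.525
outer loop
vertex -2.824 -2.678 0.556
vertex -3.947 -4.299 1.565
vertex -4.199 -3.519 0.309
endloop
endfacet
facet normal -0.843 -0.516 -0.152
outer loop
vertex -4.199 -3.519 0.309
vertex -5.056 -2.822 2.704
vertex -5.307 -2.042 1.448
endloop
endfacet
facet normal -0.168 0.520 -0.838
outer loop
vertex -5.307 -2.042 1.448
vertex -2.824 -2.678 0.556
vertex -4.199 -3.519 0.309
endloop
endfacet
facet normal 0.168 -0.520 0.838
outer loop
vertex -3.947 -4.299 1.565
vertex -3.681 -1.981 2.951
vertex -5.056 -2.822 2.704
endloop
endfacet
facet normal 0.511 -0.681 -0.525
outer loop
vertex -2.573 -3.458 1.812
vertex -3.947 -4.299 1.565
vertex -2.824 -2.678 0.556
endloop
endfacet
facet normal 0.168 -0.520 0.838
outer loop
vertex -2.573 -3.458 1.812
vertex -3.681 -1.981 2.951
vertex -3.947 -4.299 1.565
endloop
endfacet
facet normal -0.511 0.681 0.525
outer loop
vertex -5.056 -2.822 2.704
vertex -3.681 -1.981 2.951
vertex -5.307 -2.042 1.448
endloop
endfacet
facet normal -0.168 0.520 -0.838
outer loop
vertex -3.933 -1.201 1.695
vertex -2.824 -2.678 0.556
vertex -5.307 -2.042 1.448
endloop
endfacet
facet normal -0.511 0.681 0.525
outer loop
vertex -5.307 -2.042 1.448
vertex -3.681 -1.981 2.951
vertex -3.933 -1.201 1.695
endloop
endfacet
facet normal 0.843 0.516 0.152
outer loop
vertex -3.933 -1.201 1.695
vertex -2.573 -3.458 1.812
vertex -2.824 -2.678 0.556
endloop
endfacet
facet normal 0.843 0.516 0.151
outer loop
vertex -3.681 -1.981 2.951
vertex -2.573 -3.458 1.812
vertex -3.933 -1.201 1.695
endloop
endfacet
facet normal -0.217 0.496 0.841
outer loop
vertex -0.927 3.495 -2.376
vertex -0.316 3.181 -2.033
vertex -0.245 3.847 -2.408
endloop
endfacet
facet normal -0.432 0.862 0.266
outer loop
vertex -0.927 3.495 -2.376
vertex -0.245 3.847 -2.408
vertex -0.691 3.816 -3.032
endloop
endfacet
facet normal -0.888 0.450 -0.099
outer loop
vertex -0.927 3.495 -2.376
vertex -0.691 3.816 -3.032
vertex -1.037 3.131 -3.043
endloop
endfacet
facet normal -0.953 -0.170 0.250
outer loop
vertex -0.927 3.495 -2.376
vertex -1.037 3.131 -3.043
vertex -0.805 2.739 -2.425
endloop
endfacet
facet normal -0.539 -0.141 0.831
outer loop
vertex -0.927 3.495 -2.376
vertex -0.805 2.739 -2.425
vertex -0.316 3.181 -2.033
endloop
endfacet
facet normal 0.137 0.980 -0.146
outer loop
vertex -0.691 3.816 -3.032
vertex -0.245 3.847 -2.408
vertex 0.065 3.701 -3.095
endloop
endfacet
facet normal 0.486 0.389 0.783
outer loop
vertex -0.245 3.847 -2.408
vertex -0.316 3.181 -2.033
vertex 0.297 3.309 -2.477
endloop
endfacet
facet normal -0.034 -0.642 0.766
outer loop
vertex -0.316 3.181 -2.033
vertex -0.805 2.739 -2.425
vertex -0.049 2.624 -2.488
endloop
endfacet
facet normal -0.705 -0.688 -0.172
outer loop
vertex -0.805 2.739 -2.425
vertex -1.037 3.131 -3.043
vertex -0.495 2.593 -3.112
endloop
endfacet
facet normal -0.599 0.314 -0.736
outer loop
vertex -1.037 3.131 -3.043
vertex -0.691 3.816 -3.032
vertex -0.424 3.259 -3.487
endloop
endfacet
facet normal 0.953 0.170 -0.250
outer loop
vertex 0.187 2.945 -3.144
vertex 0.065 3.701 -3.095
vertex 0.297 3.309 -2.477
endloop
endfacet
facet normal 0.888 -0.450 0.099
outer loop
vertex 0.187 2.945 -3.144
vertex 0.297 3.309 -2.477
vertex -0.049 2.624 -2.488
endloop
endfacet
facet normal 0.432 -0.862 -0.266
outer loop
vertex 0.187 2.945 -3.144
vertex -0.049 2.624 -2.488
vertex -0.495 2.593 -3.112
endloop
endfacet
facet normal 0.217 -0.496 -0.841
outer loop
vertex 0.187 2.945 -3.144
vertex -0.495 2.593 -3.112
vertex -0.424 3.259 -3.487
endloop
endfacet
facet normal 0.539 0.141 -0.831
outer loop
vertex 0.187 2.945 -3.144
vertex -0.424 3.259 -3.487
vertex 0.065 3.701 -3.095
endloop
endfacet
facet normal 0.705 0.688 0.172
outer loop
vertex 0.297 3.309 -2.477
vertex 0.065 3.701 -3.095
vertex -0.245 3.847 -2.408
endloop
endfacet
facet normal 0.599 -0.314 0.736
outer loop
vertex -0.049 2.624 -2.488
vertex 0.297 3.309 -2.477
vertex -0.316 3.181 -2.033
endloop
endfacet
facet normal -0.137 -0.980 0.146
outer loop
vertex -0.495 2.593 -3.112
vertex -0.049 2.624 -2.488
vertex -0.805 2.739 -2.425
endloop
endfacet
facet normal -0.486 -0.389 -0.783
outer loop
vertex -0.424 3.259 -3.487
vertex -0.495 2.593 -3.112
vertex -1.037 3.131 -3.043
endloop
endfacet
facet normal 0.034 0.642 -0.766
outer loop
vertex 0.065 3.701 -3.095
vertex -0.424 3.259 -3.487
vertex -0.691 3.816 -3.032
endloop
endfacet

endsolid


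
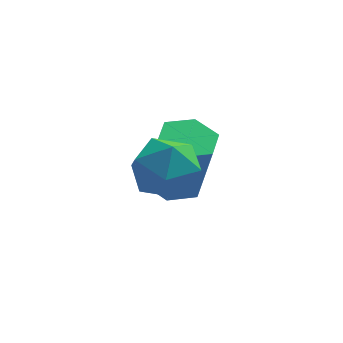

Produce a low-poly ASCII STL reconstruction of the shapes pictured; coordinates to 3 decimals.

solid 
facet normal -0.852 0.309 0.422
outer loop
vertex -3.697 -2.14 1.612
vertex -3.593 -2.864 2.353
vertex -3.182 -1.917 2.489
endloop
endfacet
facet normal -0.522 0.848 0.091
outer loop
vertex -3.697 -2.14 1.612
vertex -3.182 -1.917 2.489
vertex -2.813 -1.591 1.573
endloop
endfacet
facet normal -0.443 0.670 -0.596
outer loop
vertex -3.697 -2.14 1.612
vertex -2.813 -1.591 1.573
vertex -2.995 -2.337 0.869
endloop
endfacet
facet normal -0.724 0.021 -0.690
outer loop
vertex -3.697 -2.14 1.612
vertex -2.995 -2.337 0.869
vertex -3.477 -3.123 1.351
endloop
endfacet
facet normal -0.977 -0.203 -0.061
outer loop
vertex -3.697 -2.14 1.612
vertex -3.477 -3.123 1.351
vertex -3.593 -2.864 2.353
endloop
endfacet
facet normal 0.128 0.917 0.378
outer loop
vertex -2.813 -1.591 1.573
vertex -3.182 -1.917 2.489
vertex -2.163 -1.977 2.289
endloop
endfacet
facet normal -0.407 0.046 0.912
outer loop
vertex -3.182 -1.917 2.489
vertex -3.593 -2.864 2.353
vertex -2.645 -2.763 2.771
endloop
endfacet
facet normal -0.609 -0.782 0.132
outer loop
vertex -3.593 -2.864 2.353
vertex -3.477 -3.123 1.351
vertex -2.827 -3.509 2.067
endloop
endfacet
facet normal -0.199 -0.421 -0.885
outer loop
vertex -3.477 -3.123 1.351
vertex -2.995 -2.337 0.869
vertex -2.458 -3.183 1.151
endloop
endfacet
facet normal 0.256 0.630 -0.733
outer loop
vertex -2.995 -2.337 0.869
vertex -2.813 -1.591 1.573
vertex -2.047 -2.236 1.287
endloop
endfacet
facet normal 0.724 -0.021 0.690
outer loop
vertex -1.943 -2.96 2.028
vertex -2.163 -1.977 2.289
vertex -2.645 -2.763 2.771
endloop
endfacet
facet normal 0.443 -0.670 0.596
outer loop
vertex -1.943 -2.96 2.028
vertex -2.645 -2.763 2.771
vertex -2.827 -3.509 2.067
endloop
endfacet
facet normal 0.522 -0.848 -0.091
outer loop
vertex -1.943 -2.96 2.028
vertex -2.827 -3.509 2.067
vertex -2.458 -3.183 1.151
endloop
endfacet
facet normal 0.852 -0.309 -0.422
outer loop
vertex -1.943 -2.96 2.028
vertex -2.458 -3.183 1.151
vertex -2.047 -2.236 1.287
endloop
endfacet
facet normal 0.977 0.203 0.061
outer loop
vertex -1.943 -2.96 2.028
vertex -2.047 -2.236 1.287
vertex -2.163 -1.977 2.289
endloop
endfacet
facet normal 0.199 0.421 0.885
outer loop
vertex -2.645 -2.763 2.771
vertex -2.163 -1.977 2.289
vertex -3.182 -1.917 2.489
endloop
endfacet
facet normal -0.256 -0.630 0.733
outer loop
vertex -2.827 -3.509 2.067
vertex -2.645 -2.763 2.771
vertex -3.593 -2.864 2.353
endloop
endfacet
facet normal -0.128 -0.917 -0.378
outer loop
vertex -2.458 -3.183 1.151
vertex -2.827 -3.509 2.067
vertex -3.477 -3.123 1.351
endloop
endfacet
facet normal 0.407 -0.046 -0.912
outer loop
vertex -2.047 -2.236 1.287
vertex -2.458 -3.183 1.151
vertex -2.995 -2.337 0.869
endloop
endfacet
facet normal 0.609 0.782 -0.132
outer loop
vertex -2.163 -1.977 2.289
vertex -2.047 -2.236 1.287
vertex -2.813 -1.591 1.573
endloop
endfacet
facet normal -0.176 0.221 -0.959
outer loop
vertex -2.006 -0.548 -0.845
vertex -2.633 -0.01 -0.606
vertex -1.827 0.278 -0.688
endloop
endfacet
facet normal 0.962 -0.167 -0.216
outer loop
vertex -2.006 -0.548 -0.845
vertex -1.827 0.278 -0.688
vertex -1.621 -1.029 1.246
endloop
endfacet
facet normal 0.962 -0.168 -0.216
outer loop
vertex -1.621 -1.029 1.246
vertex -1.827 0.278 -0.688
vertex -1.441 -0.203 1.403
endloop
endfacet
facet normal 0.177 -0.221 0.959
outer loop
vertex -1.621 -1.029 1.246
vertex -1.441 -0.203 1.403
vertex -2.247 -0.49 1.486
endloop
endfacet
facet normal -0.176 0.221 -0.959
outer loop
vertex -1.827 0.278 -0.688
vertex -2.633 -0.01 -0.606
vertex -2.453 0.817 -0.449
endloop
endfacet
facet normal 0.662 0.747 0.050
outer loop
vertex -1.827 0.278 -0.688
vertex -2.453 0.817 -0.449
vertex -1.441 -0.203 1.403
endloop
endfacet
facet normal 0.662 0.747 0.050
outer loop
vertex -1.441 -0.203 1.403
vertex -2.453 0.817 -0.449
vertex -2.067 0.336 1.642
endloop
endfacet
facet normal 0.177 -0.220 0.959
outer loop
vertex -1.441 -0.203 1.403
vertex -2.067 0.336 1.642
vertex -2.247 -0.49 1.486
endloop
endfacet
facet normal -0.178 0.221 -0.959
outer loop
vertex -2.453 0.817 -0.449
vertex -2.633 -0.01 -0.606
vertex -3.259 0.529 -0.366
endloop
endfacet
facet normal -0.300 0.916 0.266
outer loop
vertex -2.453 0.817 -0.449
vertex -3.259 0.529 -0.366
vertex -2.067 0.336 1.642
endloop
endfacet
facet normal -0.300 0.916 0.266
outer loop
vertex -2.067 0.336 1.642
vertex -3.259 0.529 -0.366
vertex -2.874 0.048 1.725
endloop
endfacet
facet normal 0.177 -0.220 0.959
outer loop
vertex -2.067 0.336 1.642
vertex -2.874 0.048 1.725
vertex -2.247 -0.49 1.486
endloop
endfacet
facet normal -0.177 0.221 -0.959
outer loop
vertex -3.259 0.529 -0.366
vertex -2.633 -0.01 -0.606
vertex -3.439 -0.297 -0.523
endloop
endfacet
facet normal -0.962 0.169 0.216
outer loop
vertex -3.259 0.529 -0.366
vertex -3.439 -0.297 -0.523
vertex -2.874 0.048 1.725
endloop
endfacet
facet normal -0.962 0.167 0.216
outer loop
vertex -2.874 0.048 1.725
vertex -3.439 -0.297 -0.523
vertex -3.053 -0.778 1.568
endloop
endfacet
facet normal 0.176 -0.221 0.959
outer loop
vertex -2.874 0.048 1.725
vertex -3.053 -0.778 1.568
vertex -2.247 -0.49 1.486
endloop
endfacet
facet normal -0.177 0.220 -0.959
outer loop
vertex -3.439 -0.297 -0.523
vertex -2.633 -0.01 -0.606
vertex -2.813 -0.836 -0.762
endloop
endfacet
facet normal -0.662 -0.747 -0.050
outer loop
vertex -3.439 -0.297 -0.523
vertex -2.813 -0.836 -0.762
vertex -3.053 -0.778 1.568
endloop
endfacet
facet normal -0.662 -0.747 -0.050
outer loop
vertex -3.053 -0.778 1.568
vertex -2.813 -0.836 -0.762
vertex -2.427 -1.317 1.329
endloop
endfacet
facet normal 0.176 -0.221 0.959
outer loop
vertex -3.053 -0.778 1.568
vertex -2.427 -1.317 1.329
vertex -2.247 -0.49 1.486
endloop
endfacet
facet normal -0.177 0.220 -0.959
outer loop
vertex -2.813 -0.836 -0.762
vertex -2.633 -0.01 -0.606
vertex -2.006 -0.548 -0.845
endloop
endfacet
facet normal 0.300 -0.916 -0.266
outer loop
vertex -2.813 -0.836 -0.762
vertex -2.006 -0.548 -0.845
vertex -2.427 -1.317 1.329
endloop
endfacet
facet normal 0.300 -0.916 -0.266
outer loop
vertex -2.427 -1.317 1.329
vertex -2.006 -0.548 -0.845
vertex -1.621 -1.029 1.246
endloop
endfacet
facet normal 0.178 -0.221 0.959
outer loop
vertex -2.427 -1.317 1.329
vertex -1.621 -1.029 1.246
vertex -2.247 -0.49 1.486
endloop
endfacet

endsolid


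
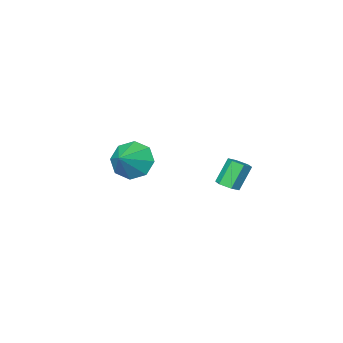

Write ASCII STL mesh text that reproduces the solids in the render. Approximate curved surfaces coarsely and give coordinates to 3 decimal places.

solid 
facet normal -0.768 -0.396 -0.503
outer loop
vertex 2.302 -3.248 -0.595
vertex 1.639 -2.889 0.135
vertex 2.031 -2.51 -0.762
endloop
endfacet
facet normal 0.884 0.233 -0.405
outer loop
vertex 2.302 -3.248 -0.595
vertex 2.031 -2.51 -0.762
vertex 2.721 -2.331 0.845
endloop
endfacet
facet normal -0.768 -0.396 -0.503
outer loop
vertex 2.031 -2.51 -0.762
vertex 1.639 -2.889 0.135
vertex 1.53 -1.994 -0.403
endloop
endfacet
facet normal 0.556 0.765 -0.324
outer loop
vertex 2.031 -2.51 -0.762
vertex 1.53 -1.994 -0.403
vertex 2.721 -2.331 0.845
endloop
endfacet
facet normal -0.768 -0.396 -0.503
outer loop
vertex 1.53 -1.994 -0.403
vertex 1.639 -2.889 0.135
vertex 1.093 -2.003 0.271
endloop
endfacet
facet normal 0.157 0.981 0.115
outer loop
vertex 1.53 -1.994 -0.403
vertex 1.093 -2.003 0.271
vertex 2.721 -2.331 0.845
endloop
endfacet
facet normal -0.768 -0.396 -0.504
outer loop
vertex 1.093 -2.003 0.271
vertex 1.639 -2.889 0.135
vertex 0.975 -2.53 0.865
endloop
endfacet
facet normal -0.078 0.753 0.653
outer loop
vertex 1.093 -2.003 0.271
vertex 0.975 -2.53 0.865
vertex 2.721 -2.331 0.845
endloop
endfacet
facet normal -0.768 -0.396 -0.504
outer loop
vertex 0.975 -2.53 0.865
vertex 1.639 -2.889 0.135
vertex 1.246 -3.268 1.032
endloop
endfacet
facet normal -0.013 0.216 0.976
outer loop
vertex 0.975 -2.53 0.865
vertex 1.246 -3.268 1.032
vertex 2.721 -2.331 0.845
endloop
endfacet
facet normal -0.768 -0.396 -0.504
outer loop
vertex 1.246 -3.268 1.032
vertex 1.639 -2.889 0.135
vertex 1.747 -3.784 0.674
endloop
endfacet
facet normal 0.314 -0.316 0.895
outer loop
vertex 1.246 -3.268 1.032
vertex 1.747 -3.784 0.674
vertex 2.721 -2.331 0.845
endloop
endfacet
facet normal -0.768 -0.396 -0.503
outer loop
vertex 1.747 -3.784 0.674
vertex 1.639 -2.889 0.135
vertex 2.184 -3.776 -0.0
endloop
endfacet
facet normal 0.713 -0.532 0.456
outer loop
vertex 1.747 -3.784 0.674
vertex 2.184 -3.776 -0.0
vertex 2.721 -2.331 0.845
endloop
endfacet
facet normal -0.768 -0.395 -0.503
outer loop
vertex 2.184 -3.776 -0.0
vertex 1.639 -2.889 0.135
vertex 2.302 -3.248 -0.595
endloop
endfacet
facet normal 0.949 -0.305 -0.082
outer loop
vertex 2.184 -3.776 -0.0
vertex 2.302 -3.248 -0.595
vertex 2.721 -2.331 0.845
endloop
endfacet
facet normal 0.510 0.026 -0.860
outer loop
vertex 1.295 2.814 1.102
vertex 0.834 2.757 0.827
vertex 1.016 3.25 0.95
endloop
endfacet
facet normal 0.688 0.588 0.426
outer loop
vertex 1.295 2.814 1.102
vertex 1.016 3.25 0.95
vertex 0.627 2.78 2.228
endloop
endfacet
facet normal 0.688 0.588 0.426
outer loop
vertex 0.627 2.78 2.228
vertex 1.016 3.25 0.95
vertex 0.348 3.216 2.076
endloop
endfacet
facet normal -0.510 -0.026 0.860
outer loop
vertex 0.627 2.78 2.228
vertex 0.348 3.216 2.076
vertex 0.166 2.723 1.953
endloop
endfacet
facet normal 0.511 0.026 -0.859
outer loop
vertex 1.016 3.25 0.95
vertex 0.834 2.757 0.827
vertex 0.555 3.193 0.674
endloop
endfacet
facet normal -0.104 0.994 -0.032
outer loop
vertex 1.016 3.25 0.95
vertex 0.555 3.193 0.674
vertex 0.348 3.216 2.076
endloop
endfacet
facet normal -0.104 0.994 -0.032
outer loop
vertex 0.348 3.216 2.076
vertex 0.555 3.193 0.674
vertex -0.113 3.159 1.801
endloop
endfacet
facet normal -0.510 -0.026 0.860
outer loop
vertex 0.348 3.216 2.076
vertex -0.113 3.159 1.801
vertex 0.166 2.723 1.953
endloop
endfacet
facet normal 0.510 0.025 -0.860
outer loop
vertex 0.555 3.193 0.674
vertex 0.834 2.757 0.827
vertex 0.373 2.7 0.552
endloop
endfacet
facet normal -0.792 0.405 -0.457
outer loop
vertex 0.555 3.193 0.674
vertex 0.373 2.7 0.552
vertex -0.113 3.159 1.801
endloop
endfacet
facet normal -0.791 0.406 -0.457
outer loop
vertex -0.113 3.159 1.801
vertex 0.373 2.7 0.552
vertex -0.295 2.666 1.678
endloop
endfacet
facet normal -0.510 -0.026 0.860
outer loop
vertex -0.113 3.159 1.801
vertex -0.295 2.666 1.678
vertex 0.166 2.723 1.953
endloop
endfacet
facet normal 0.510 0.026 -0.860
outer loop
vertex 0.373 2.7 0.552
vertex 0.834 2.757 0.827
vertex 0.652 2.264 0.704
endloop
endfacet
facet normal -0.688 -0.588 -0.426
outer loop
vertex 0.373 2.7 0.552
vertex 0.652 2.264 0.704
vertex -0.295 2.666 1.678
endloop
endfacet
facet normal -0.688 -0.588 -0.426
outer loop
vertex -0.295 2.666 1.678
vertex 0.652 2.264 0.704
vertex -0.016 2.23 1.83
endloop
endfacet
facet normal -0.510 -0.026 0.860
outer loop
vertex -0.295 2.666 1.678
vertex -0.016 2.23 1.83
vertex 0.166 2.723 1.953
endloop
endfacet
facet normal 0.510 0.026 -0.860
outer loop
vertex 0.652 2.264 0.704
vertex 0.834 2.757 0.827
vertex 1.113 2.321 0.979
endloop
endfacet
facet normal 0.104 -0.994 0.032
outer loop
vertex 0.652 2.264 0.704
vertex 1.113 2.321 0.979
vertex -0.016 2.23 1.83
endloop
endfacet
facet normal 0.104 -0.994 0.032
outer loop
vertex -0.016 2.23 1.83
vertex 1.113 2.321 0.979
vertex 0.445 2.287 2.106
endloop
endfacet
facet normal -0.511 -0.026 0.859
outer loop
vertex -0.016 2.23 1.83
vertex 0.445 2.287 2.106
vertex 0.166 2.723 1.953
endloop
endfacet
facet normal 0.510 0.026 -0.860
outer loop
vertex 1.113 2.321 0.979
vertex 0.834 2.757 0.827
vertex 1.295 2.814 1.102
endloop
endfacet
facet normal 0.791 -0.406 0.457
outer loop
vertex 1.113 2.321 0.979
vertex 1.295 2.814 1.102
vertex 0.445 2.287 2.106
endloop
endfacet
facet normal 0.792 -0.405 0.457
outer loop
vertex 0.445 2.287 2.106
vertex 1.295 2.814 1.102
vertex 0.627 2.78 2.228
endloop
endfacet
facet normal -0.510 -0.025 0.860
outer loop
vertex 0.445 2.287 2.106
vertex 0.627 2.78 2.228
vertex 0.166 2.723 1.953
endloop
endfacet

endsolid


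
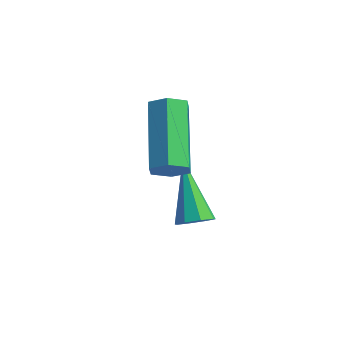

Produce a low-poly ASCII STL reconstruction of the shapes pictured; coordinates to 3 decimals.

solid 
facet normal 0.523 -0.528 -0.669
outer loop
vertex -0.184 2.193 0.614
vertex -0.475 2.41 0.215
vertex -0.017 2.542 0.469
endloop
endfacet
facet normal 0.595 0.048 0.802
outer loop
vertex -0.184 2.193 0.614
vertex -0.017 2.542 0.469
vertex -1.485 3.43 1.505
endloop
endfacet
facet normal 0.523 -0.528 -0.669
outer loop
vertex -0.017 2.542 0.469
vertex -0.475 2.41 0.215
vertex -0.118 2.814 0.175
endloop
endfacet
facet normal 0.659 0.651 0.376
outer loop
vertex -0.017 2.542 0.469
vertex -0.118 2.814 0.175
vertex -1.485 3.43 1.505
endloop
endfacet
facet normal 0.523 -0.528 -0.669
outer loop
vertex -0.118 2.814 0.175
vertex -0.475 2.41 0.215
vertex -0.429 2.849 -0.096
endloop
endfacet
facet normal 0.259 0.950 -0.174
outer loop
vertex -0.118 2.814 0.175
vertex -0.429 2.849 -0.096
vertex -1.485 3.43 1.505
endloop
endfacet
facet normal 0.523 -0.528 -0.669
outer loop
vertex -0.429 2.849 -0.096
vertex -0.475 2.41 0.215
vertex -0.766 2.628 -0.185
endloop
endfacet
facet normal -0.367 0.770 -0.522
outer loop
vertex -0.429 2.849 -0.096
vertex -0.766 2.628 -0.185
vertex -1.485 3.43 1.505
endloop
endfacet
facet normal 0.523 -0.528 -0.669
outer loop
vertex -0.766 2.628 -0.185
vertex -0.475 2.41 0.215
vertex -0.933 2.279 -0.04
endloop
endfacet
facet normal -0.857 0.216 -0.467
outer loop
vertex -0.766 2.628 -0.185
vertex -0.933 2.279 -0.04
vertex -1.485 3.43 1.505
endloop
endfacet
facet normal 0.523 -0.530 -0.668
outer loop
vertex -0.933 2.279 -0.04
vertex -0.475 2.41 0.215
vertex -0.832 2.007 0.255
endloop
endfacet
facet normal -0.921 -0.387 -0.041
outer loop
vertex -0.933 2.279 -0.04
vertex -0.832 2.007 0.255
vertex -1.485 3.43 1.505
endloop
endfacet
facet normal 0.522 -0.529 -0.669
outer loop
vertex -0.832 2.007 0.255
vertex -0.475 2.41 0.215
vertex -0.521 1.971 0.526
endloop
endfacet
facet normal -0.522 -0.685 0.508
outer loop
vertex -0.832 2.007 0.255
vertex -0.521 1.971 0.526
vertex -1.485 3.43 1.505
endloop
endfacet
facet normal 0.523 -0.529 -0.669
outer loop
vertex -0.521 1.971 0.526
vertex -0.475 2.41 0.215
vertex -0.184 2.193 0.614
endloop
endfacet
facet normal 0.108 -0.504 0.857
outer loop
vertex -0.521 1.971 0.526
vertex -0.184 2.193 0.614
vertex -1.485 3.43 1.505
endloop
endfacet
facet normal 0.477 -0.728 -0.492
outer loop
vertex -0.421 2.014 2.797
vertex -0.901 1.889 2.516
vertex -0.537 2.272 2.302
endloop
endfacet
facet normal 0.855 0.515 0.068
outer loop
vertex -0.421 2.014 2.797
vertex -0.537 2.272 2.302
vertex -1.419 3.536 3.825
endloop
endfacet
facet normal 0.855 0.515 0.068
outer loop
vertex -1.419 3.536 3.825
vertex -0.537 2.272 2.302
vertex -1.535 3.794 3.33
endloop
endfacet
facet normal -0.477 0.728 0.492
outer loop
vertex -1.419 3.536 3.825
vertex -1.535 3.794 3.33
vertex -1.899 3.411 3.544
endloop
endfacet
facet normal 0.477 -0.728 -0.492
outer loop
vertex -0.537 2.272 2.302
vertex -0.901 1.889 2.516
vertex -1.017 2.147 2.021
endloop
endfacet
facet normal 0.251 0.649 -0.718
outer loop
vertex -0.537 2.272 2.302
vertex -1.017 2.147 2.021
vertex -1.535 3.794 3.33
endloop
endfacet
facet normal 0.251 0.649 -0.718
outer loop
vertex -1.535 3.794 3.33
vertex -1.017 2.147 2.021
vertex -2.015 3.669 3.049
endloop
endfacet
facet normal -0.477 0.728 0.492
outer loop
vertex -1.535 3.794 3.33
vertex -2.015 3.669 3.049
vertex -1.899 3.411 3.544
endloop
endfacet
facet normal 0.477 -0.728 -0.492
outer loop
vertex -1.017 2.147 2.021
vertex -0.901 1.889 2.516
vertex -1.381 1.764 2.235
endloop
endfacet
facet normal -0.604 0.135 -0.786
outer loop
vertex -1.017 2.147 2.021
vertex -1.381 1.764 2.235
vertex -2.015 3.669 3.049
endloop
endfacet
facet normal -0.604 0.135 -0.786
outer loop
vertex -2.015 3.669 3.049
vertex -1.381 1.764 2.235
vertex -2.379 3.286 3.263
endloop
endfacet
facet normal -0.477 0.728 0.492
outer loop
vertex -2.015 3.669 3.049
vertex -2.379 3.286 3.263
vertex -1.899 3.411 3.544
endloop
endfacet
facet normal 0.477 -0.728 -0.492
outer loop
vertex -1.381 1.764 2.235
vertex -0.901 1.889 2.516
vertex -1.265 1.506 2.73
endloop
endfacet
facet normal -0.855 -0.515 -0.068
outer loop
vertex -1.381 1.764 2.235
vertex -1.265 1.506 2.73
vertex -2.379 3.286 3.263
endloop
endfacet
facet normal -0.855 -0.515 -0.068
outer loop
vertex -2.379 3.286 3.263
vertex -1.265 1.506 2.73
vertex -2.263 3.028 3.758
endloop
endfacet
facet normal -0.477 0.728 0.492
outer loop
vertex -2.379 3.286 3.263
vertex -2.263 3.028 3.758
vertex -1.899 3.411 3.544
endloop
endfacet
facet normal 0.477 -0.728 -0.492
outer loop
vertex -1.265 1.506 2.73
vertex -0.901 1.889 2.516
vertex -0.785 1.631 3.011
endloop
endfacet
facet normal -0.251 -0.649 0.718
outer loop
vertex -1.265 1.506 2.73
vertex -0.785 1.631 3.011
vertex -2.263 3.028 3.758
endloop
endfacet
facet normal -0.251 -0.649 0.718
outer loop
vertex -2.263 3.028 3.758
vertex -0.785 1.631 3.011
vertex -1.783 3.153 4.039
endloop
endfacet
facet normal -0.477 0.728 0.492
outer loop
vertex -2.263 3.028 3.758
vertex -1.783 3.153 4.039
vertex -1.899 3.411 3.544
endloop
endfacet
facet normal 0.477 -0.728 -0.492
outer loop
vertex -0.785 1.631 3.011
vertex -0.901 1.889 2.516
vertex -0.421 2.014 2.797
endloop
endfacet
facet normal 0.604 -0.135 0.786
outer loop
vertex -0.785 1.631 3.011
vertex -0.421 2.014 2.797
vertex -1.783 3.153 4.039
endloop
endfacet
facet normal 0.604 -0.135 0.786
outer loop
vertex -1.783 3.153 4.039
vertex -0.421 2.014 2.797
vertex -1.419 3.536 3.825
endloop
endfacet
facet normal -0.477 0.728 0.492
outer loop
vertex -1.783 3.153 4.039
vertex -1.419 3.536 3.825
vertex -1.899 3.411 3.544
endloop
endfacet

endsolid


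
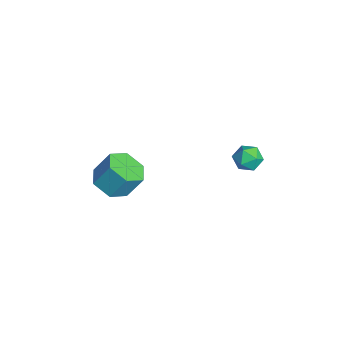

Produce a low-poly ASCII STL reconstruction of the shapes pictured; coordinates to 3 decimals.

solid 
facet normal -0.783 0.459 0.420
outer loop
vertex 2.349 2.972 0.317
vertex 2.265 2.355 0.835
vertex 2.737 2.985 1.027
endloop
endfacet
facet normal -0.320 0.934 0.158
outer loop
vertex 2.349 2.972 0.317
vertex 2.737 2.985 1.027
vertex 3.116 3.228 0.355
endloop
endfacet
facet normal -0.242 0.806 -0.540
outer loop
vertex 2.349 2.972 0.317
vertex 3.116 3.228 0.355
vertex 2.879 2.749 -0.253
endloop
endfacet
facet normal -0.658 0.251 -0.710
outer loop
vertex 2.349 2.972 0.317
vertex 2.879 2.749 -0.253
vertex 2.354 2.209 0.043
endloop
endfacet
facet normal -0.992 0.036 -0.118
outer loop
vertex 2.349 2.972 0.317
vertex 2.354 2.209 0.043
vertex 2.265 2.355 0.835
endloop
endfacet
facet normal 0.310 0.825 0.473
outer loop
vertex 3.116 3.228 0.355
vertex 2.737 2.985 1.027
vertex 3.506 2.771 0.897
endloop
endfacet
facet normal -0.439 0.055 0.897
outer loop
vertex 2.737 2.985 1.027
vertex 2.265 2.355 0.835
vertex 2.981 2.231 1.193
endloop
endfacet
facet normal -0.777 -0.629 0.029
outer loop
vertex 2.265 2.355 0.835
vertex 2.354 2.209 0.043
vertex 2.744 1.752 0.585
endloop
endfacet
facet normal -0.235 -0.281 -0.930
outer loop
vertex 2.354 2.209 0.043
vertex 2.879 2.749 -0.253
vertex 3.123 1.995 -0.087
endloop
endfacet
facet normal 0.435 0.617 -0.656
outer loop
vertex 2.879 2.749 -0.253
vertex 3.116 3.228 0.355
vertex 3.595 2.625 0.105
endloop
endfacet
facet normal 0.658 -0.251 0.710
outer loop
vertex 3.511 2.008 0.623
vertex 3.506 2.771 0.897
vertex 2.981 2.231 1.193
endloop
endfacet
facet normal 0.242 -0.806 0.540
outer loop
vertex 3.511 2.008 0.623
vertex 2.981 2.231 1.193
vertex 2.744 1.752 0.585
endloop
endfacet
facet normal 0.320 -0.934 -0.158
outer loop
vertex 3.511 2.008 0.623
vertex 2.744 1.752 0.585
vertex 3.123 1.995 -0.087
endloop
endfacet
facet normal 0.783 -0.459 -0.420
outer loop
vertex 3.511 2.008 0.623
vertex 3.123 1.995 -0.087
vertex 3.595 2.625 0.105
endloop
endfacet
facet normal 0.992 -0.036 0.118
outer loop
vertex 3.511 2.008 0.623
vertex 3.595 2.625 0.105
vertex 3.506 2.771 0.897
endloop
endfacet
facet normal 0.235 0.281 0.930
outer loop
vertex 2.981 2.231 1.193
vertex 3.506 2.771 0.897
vertex 2.737 2.985 1.027
endloop
endfacet
facet normal -0.435 -0.617 0.656
outer loop
vertex 2.744 1.752 0.585
vertex 2.981 2.231 1.193
vertex 2.265 2.355 0.835
endloop
endfacet
facet normal -0.310 -0.825 -0.473
outer loop
vertex 3.123 1.995 -0.087
vertex 2.744 1.752 0.585
vertex 2.354 2.209 0.043
endloop
endfacet
facet normal 0.439 -0.055 -0.897
outer loop
vertex 3.595 2.625 0.105
vertex 3.123 1.995 -0.087
vertex 2.879 2.749 -0.253
endloop
endfacet
facet normal 0.777 0.629 -0.029
outer loop
vertex 3.506 2.771 0.897
vertex 3.595 2.625 0.105
vertex 3.116 3.228 0.355
endloop
endfacet
facet normal -0.123 -0.525 -0.842
outer loop
vertex 2.111 -3.241 -2.061
vertex 1.418 -3.906 -1.546
vertex 1.045 -3.013 -2.048
endloop
endfacet
facet normal 0.170 0.825 -0.538
outer loop
vertex 2.111 -3.241 -2.061
vertex 1.045 -3.013 -2.048
vertex 2.295 -2.449 -0.789
endloop
endfacet
facet normal 0.170 0.825 -0.539
outer loop
vertex 2.295 -2.449 -0.789
vertex 1.045 -3.013 -2.048
vertex 1.23 -2.221 -0.776
endloop
endfacet
facet normal 0.123 0.525 0.842
outer loop
vertex 2.295 -2.449 -0.789
vertex 1.23 -2.221 -0.776
vertex 1.602 -3.114 -0.274
endloop
endfacet
facet normal -0.123 -0.525 -0.842
outer loop
vertex 1.045 -3.013 -2.048
vertex 1.418 -3.906 -1.546
vertex 0.352 -3.678 -1.533
endloop
endfacet
facet normal -0.762 0.594 -0.259
outer loop
vertex 1.045 -3.013 -2.048
vertex 0.352 -3.678 -1.533
vertex 1.23 -2.221 -0.776
endloop
endfacet
facet normal -0.762 0.594 -0.259
outer loop
vertex 1.23 -2.221 -0.776
vertex 0.352 -3.678 -1.533
vertex 0.537 -2.886 -0.261
endloop
endfacet
facet normal 0.123 0.525 0.842
outer loop
vertex 1.23 -2.221 -0.776
vertex 0.537 -2.886 -0.261
vertex 1.602 -3.114 -0.274
endloop
endfacet
facet normal -0.123 -0.525 -0.842
outer loop
vertex 0.352 -3.678 -1.533
vertex 1.418 -3.906 -1.546
vertex 0.725 -4.571 -1.031
endloop
endfacet
facet normal -0.932 -0.232 0.280
outer loop
vertex 0.352 -3.678 -1.533
vertex 0.725 -4.571 -1.031
vertex 0.537 -2.886 -0.261
endloop
endfacet
facet normal -0.932 -0.231 0.279
outer loop
vertex 0.537 -2.886 -0.261
vertex 0.725 -4.571 -1.031
vertex 0.909 -3.779 0.241
endloop
endfacet
facet normal 0.123 0.525 0.842
outer loop
vertex 0.537 -2.886 -0.261
vertex 0.909 -3.779 0.241
vertex 1.602 -3.114 -0.274
endloop
endfacet
facet normal -0.123 -0.525 -0.842
outer loop
vertex 0.725 -4.571 -1.031
vertex 1.418 -3.906 -1.546
vertex 1.79 -4.799 -1.044
endloop
endfacet
facet normal -0.170 -0.825 0.538
outer loop
vertex 0.725 -4.571 -1.031
vertex 1.79 -4.799 -1.044
vertex 0.909 -3.779 0.241
endloop
endfacet
facet normal -0.170 -0.825 0.539
outer loop
vertex 0.909 -3.779 0.241
vertex 1.79 -4.799 -1.044
vertex 1.975 -4.007 0.228
endloop
endfacet
facet normal 0.123 0.525 0.842
outer loop
vertex 0.909 -3.779 0.241
vertex 1.975 -4.007 0.228
vertex 1.602 -3.114 -0.274
endloop
endfacet
facet normal -0.123 -0.525 -0.842
outer loop
vertex 1.79 -4.799 -1.044
vertex 1.418 -3.906 -1.546
vertex 2.483 -4.134 -1.559
endloop
endfacet
facet normal 0.762 -0.594 0.259
outer loop
vertex 1.79 -4.799 -1.044
vertex 2.483 -4.134 -1.559
vertex 1.975 -4.007 0.228
endloop
endfacet
facet normal 0.762 -0.594 0.259
outer loop
vertex 1.975 -4.007 0.228
vertex 2.483 -4.134 -1.559
vertex 2.668 -3.342 -0.287
endloop
endfacet
facet normal 0.123 0.525 0.842
outer loop
vertex 1.975 -4.007 0.228
vertex 2.668 -3.342 -0.287
vertex 1.602 -3.114 -0.274
endloop
endfacet
facet normal -0.123 -0.525 -0.842
outer loop
vertex 2.483 -4.134 -1.559
vertex 1.418 -3.906 -1.546
vertex 2.111 -3.241 -2.061
endloop
endfacet
facet normal 0.932 0.231 -0.279
outer loop
vertex 2.483 -4.134 -1.559
vertex 2.111 -3.241 -2.061
vertex 2.668 -3.342 -0.287
endloop
endfacet
facet normal 0.932 0.232 -0.279
outer loop
vertex 2.668 -3.342 -0.287
vertex 2.111 -3.241 -2.061
vertex 2.295 -2.449 -0.789
endloop
endfacet
facet normal 0.123 0.525 0.842
outer loop
vertex 2.668 -3.342 -0.287
vertex 2.295 -2.449 -0.789
vertex 1.602 -3.114 -0.274
endloop
endfacet

endsolid


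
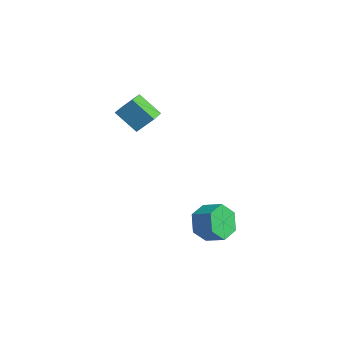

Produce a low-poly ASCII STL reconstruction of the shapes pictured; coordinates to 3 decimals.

solid 
facet normal -0.817 -0.397 -0.418
outer loop
vertex 2.676 0.813 -4.936
vertex 2.129 1.076 -4.117
vertex 2.216 1.723 -4.9
endloop
endfacet
facet normal 0.359 0.218 -0.908
outer loop
vertex 2.676 0.813 -4.936
vertex 2.216 1.723 -4.9
vertex 3.599 1.262 -4.463
endloop
endfacet
facet normal 0.359 0.218 -0.907
outer loop
vertex 3.599 1.262 -4.463
vertex 2.216 1.723 -4.9
vertex 3.139 2.171 -4.427
endloop
endfacet
facet normal 0.817 0.397 0.419
outer loop
vertex 3.599 1.262 -4.463
vertex 3.139 2.171 -4.427
vertex 3.051 1.524 -3.643
endloop
endfacet
facet normal -0.816 -0.397 -0.419
outer loop
vertex 2.216 1.723 -4.9
vertex 2.129 1.076 -4.117
vertex 1.668 1.985 -4.081
endloop
endfacet
facet normal -0.211 0.881 -0.423
outer loop
vertex 2.216 1.723 -4.9
vertex 1.668 1.985 -4.081
vertex 3.139 2.171 -4.427
endloop
endfacet
facet normal -0.211 0.881 -0.424
outer loop
vertex 3.139 2.171 -4.427
vertex 1.668 1.985 -4.081
vertex 2.591 2.434 -3.608
endloop
endfacet
facet normal 0.817 0.397 0.419
outer loop
vertex 3.139 2.171 -4.427
vertex 2.591 2.434 -3.608
vertex 3.051 1.524 -3.643
endloop
endfacet
facet normal -0.817 -0.398 -0.419
outer loop
vertex 1.668 1.985 -4.081
vertex 2.129 1.076 -4.117
vertex 1.581 1.338 -3.297
endloop
endfacet
facet normal -0.571 0.663 0.484
outer loop
vertex 1.668 1.985 -4.081
vertex 1.581 1.338 -3.297
vertex 2.591 2.434 -3.608
endloop
endfacet
facet normal -0.571 0.663 0.484
outer loop
vertex 2.591 2.434 -3.608
vertex 1.581 1.338 -3.297
vertex 2.504 1.787 -2.824
endloop
endfacet
facet normal 0.817 0.397 0.418
outer loop
vertex 2.591 2.434 -3.608
vertex 2.504 1.787 -2.824
vertex 3.051 1.524 -3.643
endloop
endfacet
facet normal -0.817 -0.397 -0.419
outer loop
vertex 1.581 1.338 -3.297
vertex 2.129 1.076 -4.117
vertex 2.041 0.429 -3.333
endloop
endfacet
facet normal -0.359 -0.218 0.908
outer loop
vertex 1.581 1.338 -3.297
vertex 2.041 0.429 -3.333
vertex 2.504 1.787 -2.824
endloop
endfacet
facet normal -0.359 -0.218 0.907
outer loop
vertex 2.504 1.787 -2.824
vertex 2.041 0.429 -3.333
vertex 2.964 0.877 -2.86
endloop
endfacet
facet normal 0.817 0.397 0.418
outer loop
vertex 2.504 1.787 -2.824
vertex 2.964 0.877 -2.86
vertex 3.051 1.524 -3.643
endloop
endfacet
facet normal -0.817 -0.397 -0.419
outer loop
vertex 2.041 0.429 -3.333
vertex 2.129 1.076 -4.117
vertex 2.589 0.166 -4.152
endloop
endfacet
facet normal 0.210 -0.881 0.424
outer loop
vertex 2.041 0.429 -3.333
vertex 2.589 0.166 -4.152
vertex 2.964 0.877 -2.86
endloop
endfacet
facet normal 0.212 -0.881 0.423
outer loop
vertex 2.964 0.877 -2.86
vertex 2.589 0.166 -4.152
vertex 3.512 0.615 -3.679
endloop
endfacet
facet normal 0.816 0.397 0.419
outer loop
vertex 2.964 0.877 -2.86
vertex 3.512 0.615 -3.679
vertex 3.051 1.524 -3.643
endloop
endfacet
facet normal -0.817 -0.397 -0.418
outer loop
vertex 2.589 0.166 -4.152
vertex 2.129 1.076 -4.117
vertex 2.676 0.813 -4.936
endloop
endfacet
facet normal 0.571 -0.663 -0.484
outer loop
vertex 2.589 0.166 -4.152
vertex 2.676 0.813 -4.936
vertex 3.512 0.615 -3.679
endloop
endfacet
facet normal 0.571 -0.663 -0.484
outer loop
vertex 3.512 0.615 -3.679
vertex 2.676 0.813 -4.936
vertex 3.599 1.262 -4.463
endloop
endfacet
facet normal 0.817 0.398 0.419
outer loop
vertex 3.512 0.615 -3.679
vertex 3.599 1.262 -4.463
vertex 3.051 1.524 -3.643
endloop
endfacet
facet normal -0.652 -0.395 0.647
outer loop
vertex -1.543 -0.647 2.916
vertex -2.297 0.166 2.653
vertex -1.987 -1.342 2.045
endloop
endfacet
facet normal 0.662 -0.713 0.231
outer loop
vertex -1.003 -0.746 1.067
vertex -1.543 -0.647 2.916
vertex -1.987 -1.342 2.045
endloop
endfacet
facet normal -0.652 -0.395 0.647
outer loop
vertex -1.987 -1.342 2.045
vertex -2.297 0.166 2.653
vertex -2.742 -0.529 1.781
endloop
endfacet
facet normal -0.370 -0.580 -0.726
outer loop
vertex -2.742 -0.529 1.781
vertex -1.003 -0.746 1.067
vertex -1.987 -1.342 2.045
endloop
endfacet
facet normal 0.371 0.579 0.726
outer loop
vertex -1.543 -0.647 2.916
vertex -1.313 0.762 1.675
vertex -2.297 0.166 2.653
endloop
endfacet
facet normal 0.661 -0.714 0.231
outer loop
vertex -0.558 -0.051 1.939
vertex -1.543 -0.647 2.916
vertex -1.003 -0.746 1.067
endloop
endfacet
facet normal 0.370 0.579 0.726
outer loop
vertex -0.558 -0.051 1.939
vertex -1.313 0.762 1.675
vertex -1.543 -0.647 2.916
endloop
endfacet
facet normal -0.662 0.713 -0.231
outer loop
vertex -2.297 0.166 2.653
vertex -1.313 0.762 1.675
vertex -2.742 -0.529 1.781
endloop
endfacet
facet normal -0.371 -0.579 -0.727
outer loop
vertex -1.757 0.067 0.804
vertex -1.003 -0.746 1.067
vertex -2.742 -0.529 1.781
endloop
endfacet
facet normal -0.662 0.713 -0.232
outer loop
vertex -2.742 -0.529 1.781
vertex -1.313 0.762 1.675
vertex -1.757 0.067 0.804
endloop
endfacet
facet normal 0.652 0.395 -0.647
outer loop
vertex -1.757 0.067 0.804
vertex -0.558 -0.051 1.939
vertex -1.003 -0.746 1.067
endloop
endfacet
facet normal 0.652 0.395 -0.647
outer loop
vertex -1.313 0.762 1.675
vertex -0.558 -0.051 1.939
vertex -1.757 0.067 0.804
endloop
endfacet

endsolid
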